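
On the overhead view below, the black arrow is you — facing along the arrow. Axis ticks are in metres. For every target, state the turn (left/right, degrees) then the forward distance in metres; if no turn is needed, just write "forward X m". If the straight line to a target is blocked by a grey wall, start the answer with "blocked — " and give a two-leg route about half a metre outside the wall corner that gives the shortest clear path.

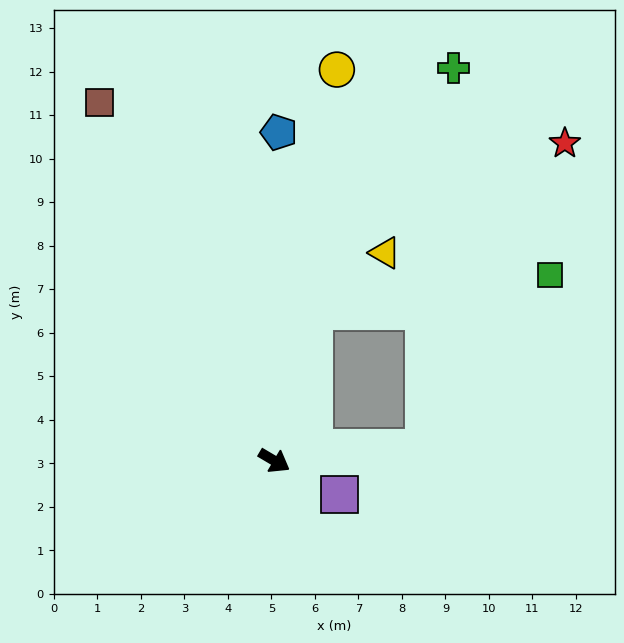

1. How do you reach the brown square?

turn left 147°, forward 9.2 m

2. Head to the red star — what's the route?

blocked — turn left 36°, forward 3.4 m, then turn left 60°, forward 7.7 m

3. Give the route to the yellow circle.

turn left 112°, forward 9.1 m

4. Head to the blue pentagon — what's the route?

turn left 120°, forward 7.5 m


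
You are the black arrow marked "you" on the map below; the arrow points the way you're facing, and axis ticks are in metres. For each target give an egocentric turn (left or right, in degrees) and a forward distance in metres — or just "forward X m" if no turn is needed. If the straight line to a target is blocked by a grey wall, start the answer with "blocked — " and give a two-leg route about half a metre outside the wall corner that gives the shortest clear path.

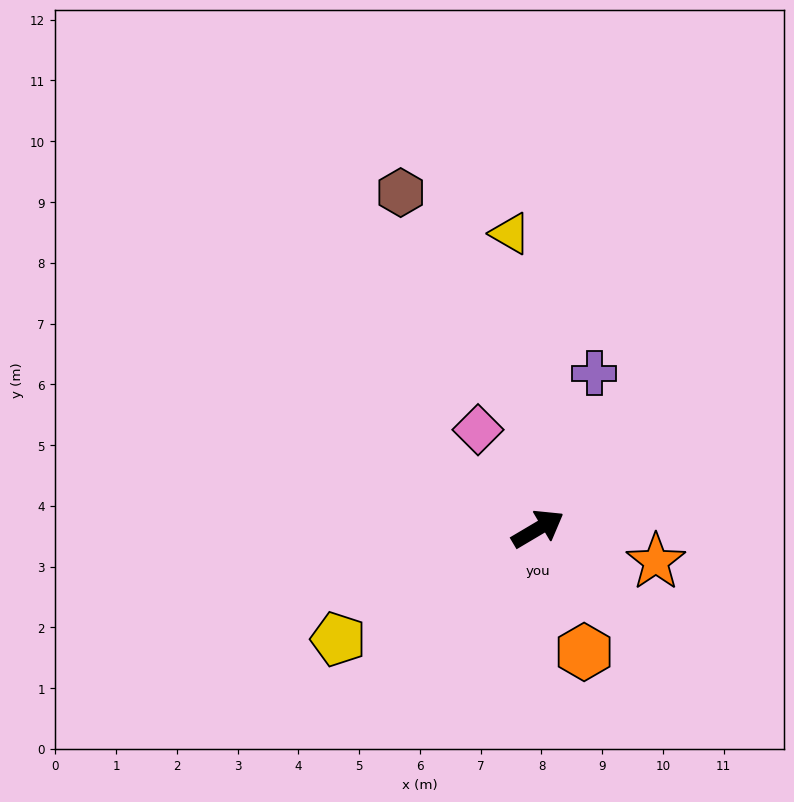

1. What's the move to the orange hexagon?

turn right 100°, forward 2.2 m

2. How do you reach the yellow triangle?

turn left 65°, forward 4.9 m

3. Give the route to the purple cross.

turn left 39°, forward 2.7 m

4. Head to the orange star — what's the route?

turn right 46°, forward 2.0 m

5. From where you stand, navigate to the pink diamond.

turn left 91°, forward 1.9 m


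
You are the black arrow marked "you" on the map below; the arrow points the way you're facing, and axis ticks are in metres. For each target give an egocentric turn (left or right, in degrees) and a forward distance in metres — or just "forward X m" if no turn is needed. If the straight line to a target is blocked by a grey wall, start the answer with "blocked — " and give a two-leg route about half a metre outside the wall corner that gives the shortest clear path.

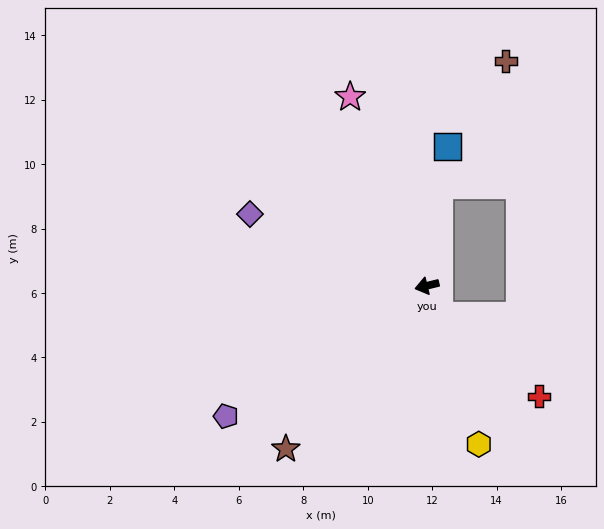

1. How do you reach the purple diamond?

turn right 36°, forward 5.9 m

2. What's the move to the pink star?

turn right 82°, forward 6.3 m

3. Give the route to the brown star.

turn left 35°, forward 6.7 m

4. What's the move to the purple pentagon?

turn left 19°, forward 7.4 m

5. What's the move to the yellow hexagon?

turn left 94°, forward 5.2 m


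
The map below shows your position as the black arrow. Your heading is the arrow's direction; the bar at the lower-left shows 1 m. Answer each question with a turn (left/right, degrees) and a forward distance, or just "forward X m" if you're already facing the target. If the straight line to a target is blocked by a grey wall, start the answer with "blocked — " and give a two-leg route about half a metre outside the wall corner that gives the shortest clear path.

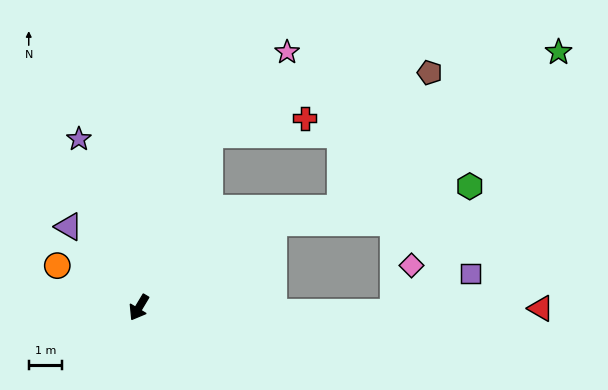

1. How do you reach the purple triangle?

turn right 108°, forward 3.2 m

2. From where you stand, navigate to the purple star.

turn right 129°, forward 5.4 m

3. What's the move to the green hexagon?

blocked — turn left 153°, forward 4.8 m, then turn right 22°, forward 6.1 m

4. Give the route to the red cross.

blocked — turn right 171°, forward 5.7 m, then turn right 59°, forward 2.9 m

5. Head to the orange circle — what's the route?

turn right 86°, forward 2.8 m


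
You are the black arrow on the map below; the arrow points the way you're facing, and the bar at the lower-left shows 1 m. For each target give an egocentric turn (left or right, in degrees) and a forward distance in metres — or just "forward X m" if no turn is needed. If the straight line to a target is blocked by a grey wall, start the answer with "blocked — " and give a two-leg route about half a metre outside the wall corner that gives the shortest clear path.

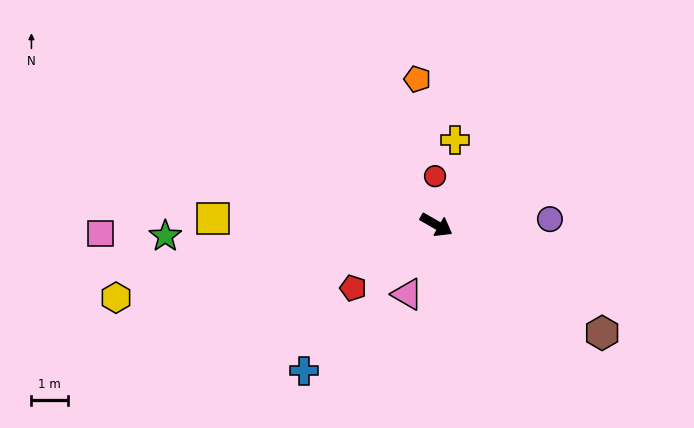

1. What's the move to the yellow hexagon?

turn right 137°, forward 8.9 m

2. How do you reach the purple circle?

turn left 33°, forward 3.1 m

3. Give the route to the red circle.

turn left 121°, forward 1.3 m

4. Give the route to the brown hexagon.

turn right 3°, forward 5.4 m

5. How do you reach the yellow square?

turn right 152°, forward 6.1 m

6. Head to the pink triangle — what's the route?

turn right 83°, forward 2.0 m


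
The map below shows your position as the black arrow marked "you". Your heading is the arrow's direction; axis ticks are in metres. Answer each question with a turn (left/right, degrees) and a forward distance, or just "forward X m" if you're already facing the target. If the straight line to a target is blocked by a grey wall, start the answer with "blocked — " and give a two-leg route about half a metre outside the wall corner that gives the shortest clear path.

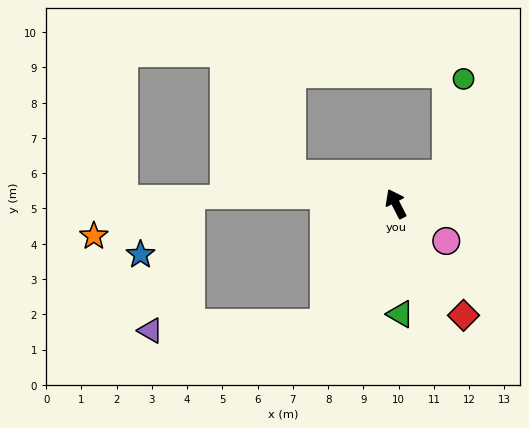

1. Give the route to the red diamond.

turn right 176°, forward 3.7 m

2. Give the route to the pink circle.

turn right 154°, forward 1.8 m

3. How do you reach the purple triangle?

blocked — turn left 122°, forward 3.9 m, then turn right 57°, forward 5.0 m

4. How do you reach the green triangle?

turn left 155°, forward 3.1 m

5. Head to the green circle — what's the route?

blocked — turn right 88°, forward 1.7 m, then turn left 51°, forward 2.8 m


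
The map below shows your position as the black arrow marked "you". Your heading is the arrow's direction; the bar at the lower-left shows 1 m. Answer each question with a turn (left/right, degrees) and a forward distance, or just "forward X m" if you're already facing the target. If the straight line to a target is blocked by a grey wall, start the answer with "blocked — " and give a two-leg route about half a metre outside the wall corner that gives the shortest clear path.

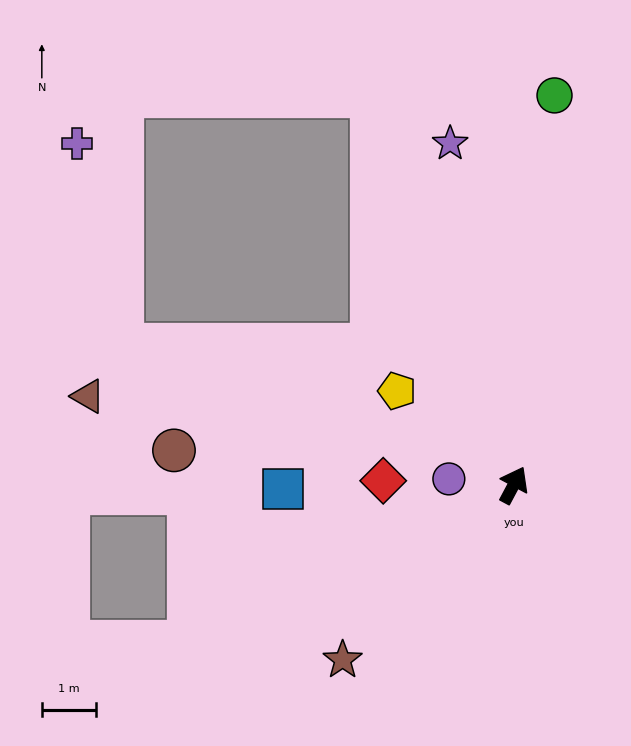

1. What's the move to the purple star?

turn left 39°, forward 6.4 m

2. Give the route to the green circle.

turn left 22°, forward 7.2 m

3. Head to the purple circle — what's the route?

turn left 113°, forward 1.2 m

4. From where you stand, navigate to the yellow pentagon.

turn left 79°, forward 2.7 m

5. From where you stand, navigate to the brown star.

turn left 164°, forward 4.5 m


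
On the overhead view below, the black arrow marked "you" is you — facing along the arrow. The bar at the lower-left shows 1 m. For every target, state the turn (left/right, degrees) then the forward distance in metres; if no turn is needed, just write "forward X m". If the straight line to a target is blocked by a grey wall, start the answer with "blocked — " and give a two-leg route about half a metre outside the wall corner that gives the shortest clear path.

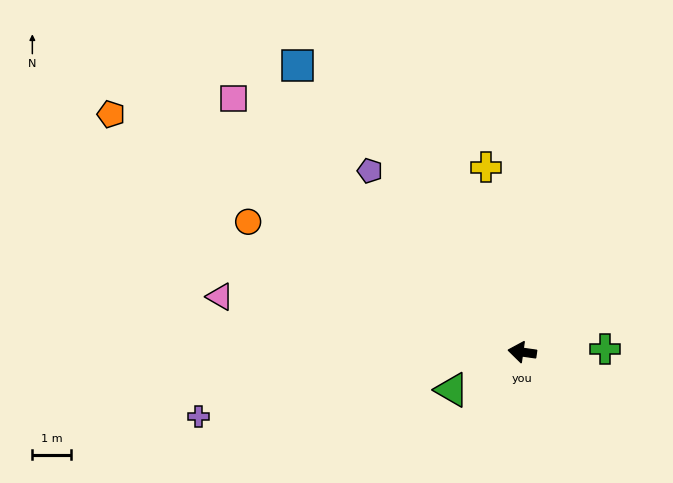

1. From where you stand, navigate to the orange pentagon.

turn right 22°, forward 12.2 m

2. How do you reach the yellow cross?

turn right 71°, forward 4.8 m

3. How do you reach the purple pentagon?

turn right 42°, forward 6.1 m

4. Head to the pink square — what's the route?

turn right 33°, forward 9.9 m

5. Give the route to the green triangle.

turn left 36°, forward 2.1 m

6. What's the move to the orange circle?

turn right 17°, forward 7.8 m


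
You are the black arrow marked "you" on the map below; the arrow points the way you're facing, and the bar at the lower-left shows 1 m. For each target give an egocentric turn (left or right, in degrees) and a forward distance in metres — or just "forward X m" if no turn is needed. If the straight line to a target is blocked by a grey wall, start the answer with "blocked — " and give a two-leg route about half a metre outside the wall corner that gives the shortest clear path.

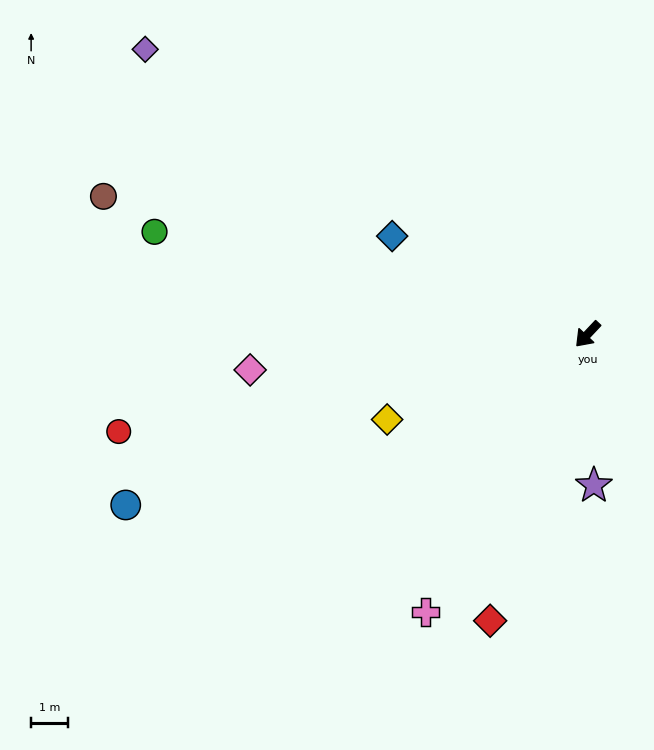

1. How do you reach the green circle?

turn right 60°, forward 12.0 m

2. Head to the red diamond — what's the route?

turn left 24°, forward 8.2 m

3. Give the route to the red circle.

turn right 35°, forward 12.9 m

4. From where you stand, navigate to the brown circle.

turn right 63°, forward 13.6 m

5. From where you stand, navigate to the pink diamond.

turn right 41°, forward 9.2 m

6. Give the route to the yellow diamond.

turn right 24°, forward 5.9 m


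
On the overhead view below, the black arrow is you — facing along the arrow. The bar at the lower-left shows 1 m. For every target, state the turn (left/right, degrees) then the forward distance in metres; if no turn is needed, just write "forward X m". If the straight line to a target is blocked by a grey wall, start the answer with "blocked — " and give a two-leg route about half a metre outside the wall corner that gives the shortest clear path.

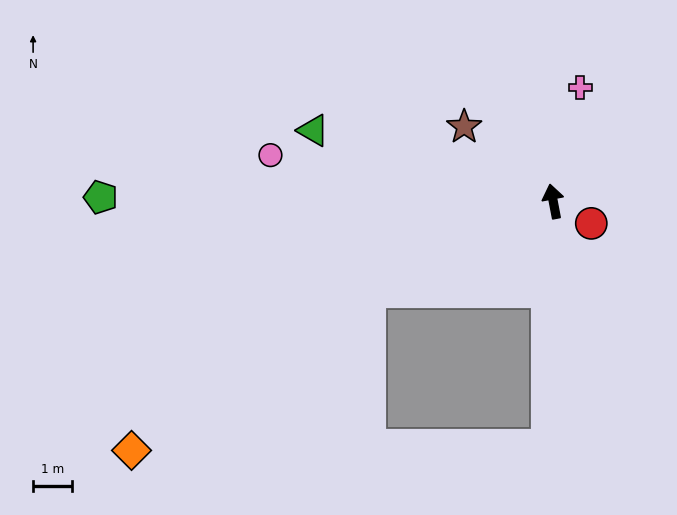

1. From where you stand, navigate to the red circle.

turn right 131°, forward 1.1 m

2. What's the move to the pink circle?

turn left 70°, forward 7.3 m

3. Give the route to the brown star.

turn left 39°, forward 3.0 m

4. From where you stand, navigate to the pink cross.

turn right 24°, forward 3.0 m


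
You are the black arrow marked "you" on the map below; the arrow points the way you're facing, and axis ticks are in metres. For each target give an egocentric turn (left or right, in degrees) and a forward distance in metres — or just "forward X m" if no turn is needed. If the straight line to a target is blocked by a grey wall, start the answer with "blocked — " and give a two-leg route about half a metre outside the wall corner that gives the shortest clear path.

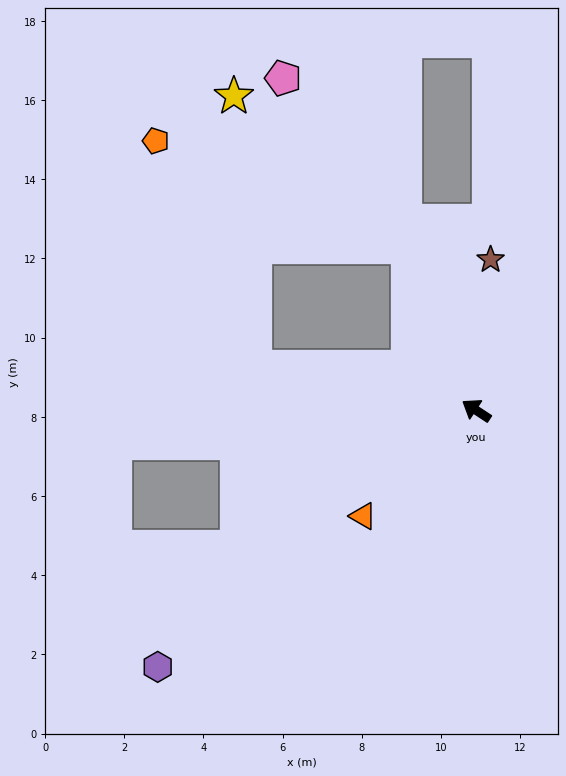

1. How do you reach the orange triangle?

turn left 76°, forward 3.9 m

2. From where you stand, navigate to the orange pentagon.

blocked — turn right 34°, forward 4.5 m, then turn left 44°, forward 6.9 m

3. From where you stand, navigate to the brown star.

turn right 62°, forward 3.8 m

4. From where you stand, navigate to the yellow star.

blocked — turn right 34°, forward 4.5 m, then turn left 26°, forward 5.8 m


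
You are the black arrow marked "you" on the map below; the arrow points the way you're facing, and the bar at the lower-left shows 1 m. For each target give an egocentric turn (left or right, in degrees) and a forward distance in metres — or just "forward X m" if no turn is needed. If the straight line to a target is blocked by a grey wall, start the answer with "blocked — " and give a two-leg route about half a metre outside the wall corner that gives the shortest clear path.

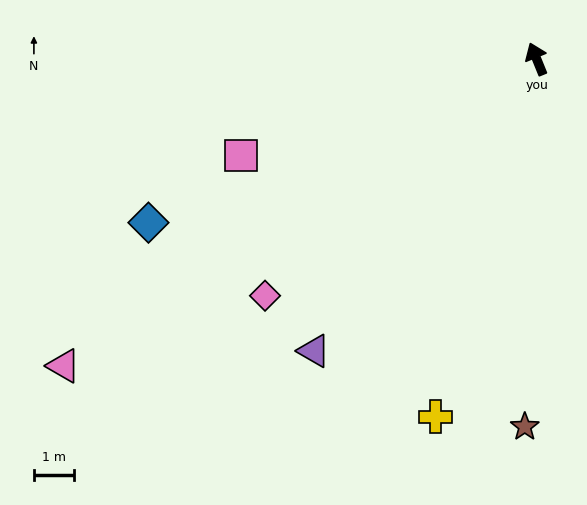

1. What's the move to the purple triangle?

turn left 121°, forward 9.2 m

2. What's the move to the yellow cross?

turn left 142°, forward 9.3 m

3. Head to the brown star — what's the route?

turn left 156°, forward 9.2 m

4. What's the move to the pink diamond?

turn left 109°, forward 9.0 m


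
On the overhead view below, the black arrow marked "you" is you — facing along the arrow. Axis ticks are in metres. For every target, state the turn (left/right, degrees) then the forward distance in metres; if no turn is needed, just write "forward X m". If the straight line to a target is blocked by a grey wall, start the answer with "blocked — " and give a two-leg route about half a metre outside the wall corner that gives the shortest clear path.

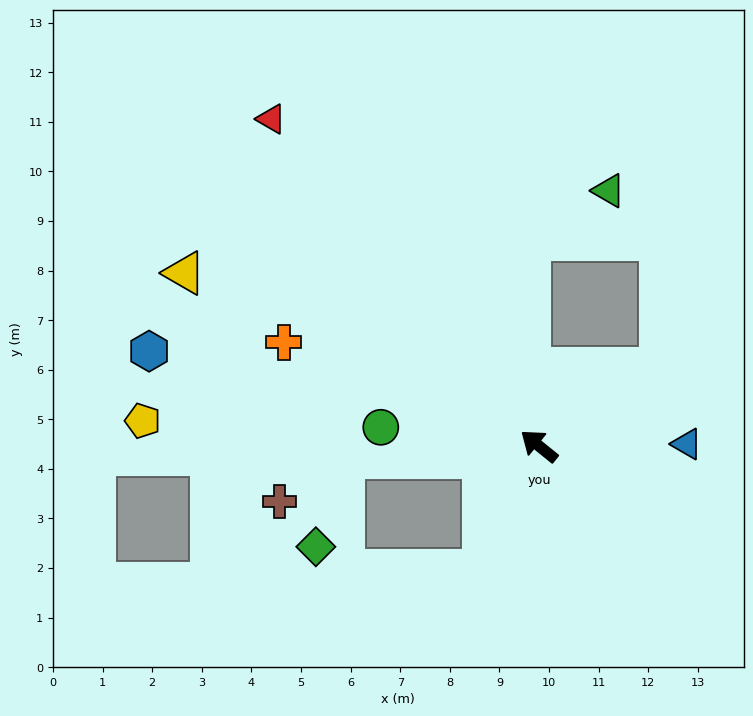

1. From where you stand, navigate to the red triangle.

turn right 12°, forward 8.5 m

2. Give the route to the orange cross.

turn left 17°, forward 5.6 m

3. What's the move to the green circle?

turn left 32°, forward 3.2 m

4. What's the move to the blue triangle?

turn right 140°, forward 3.0 m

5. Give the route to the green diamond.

blocked — turn left 42°, forward 3.9 m, then turn left 69°, forward 1.9 m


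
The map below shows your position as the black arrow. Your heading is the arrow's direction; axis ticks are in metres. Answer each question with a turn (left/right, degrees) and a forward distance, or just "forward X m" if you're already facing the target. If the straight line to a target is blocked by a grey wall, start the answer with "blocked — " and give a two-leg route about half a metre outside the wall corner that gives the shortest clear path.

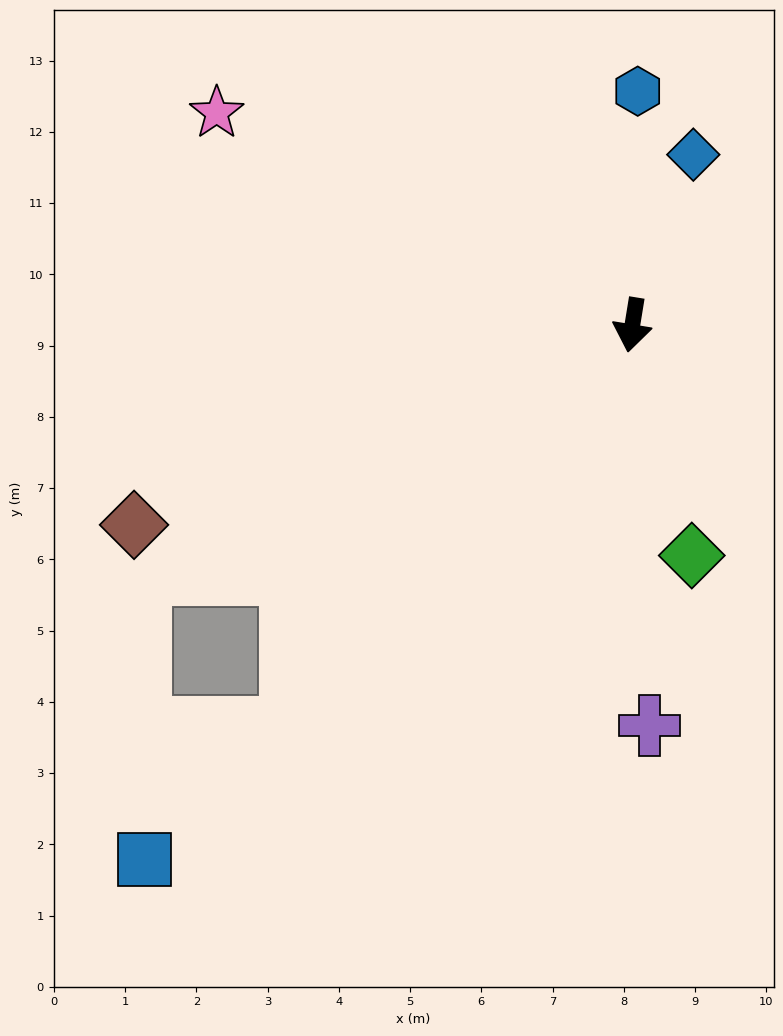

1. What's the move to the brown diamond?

turn right 59°, forward 7.5 m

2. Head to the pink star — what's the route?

turn right 108°, forward 6.5 m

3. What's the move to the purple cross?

turn left 12°, forward 5.6 m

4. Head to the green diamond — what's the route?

turn left 24°, forward 3.3 m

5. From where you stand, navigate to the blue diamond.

turn left 170°, forward 2.5 m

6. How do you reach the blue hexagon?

turn right 172°, forward 3.3 m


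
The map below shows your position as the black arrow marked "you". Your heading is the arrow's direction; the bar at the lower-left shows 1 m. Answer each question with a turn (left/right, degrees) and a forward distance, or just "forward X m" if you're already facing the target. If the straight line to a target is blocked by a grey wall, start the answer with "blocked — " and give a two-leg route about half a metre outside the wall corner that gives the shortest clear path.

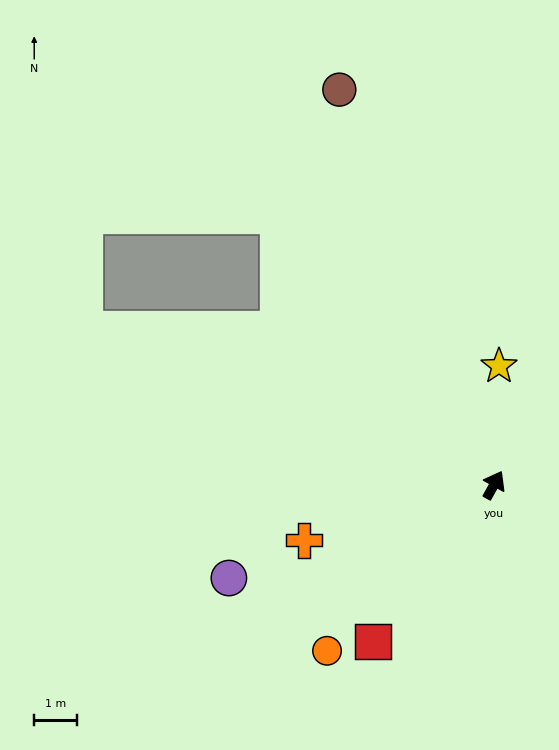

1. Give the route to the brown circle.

turn left 50°, forward 10.0 m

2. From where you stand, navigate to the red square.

turn left 171°, forward 4.7 m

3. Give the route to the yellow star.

turn left 27°, forward 2.8 m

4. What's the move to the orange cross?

turn left 135°, forward 4.7 m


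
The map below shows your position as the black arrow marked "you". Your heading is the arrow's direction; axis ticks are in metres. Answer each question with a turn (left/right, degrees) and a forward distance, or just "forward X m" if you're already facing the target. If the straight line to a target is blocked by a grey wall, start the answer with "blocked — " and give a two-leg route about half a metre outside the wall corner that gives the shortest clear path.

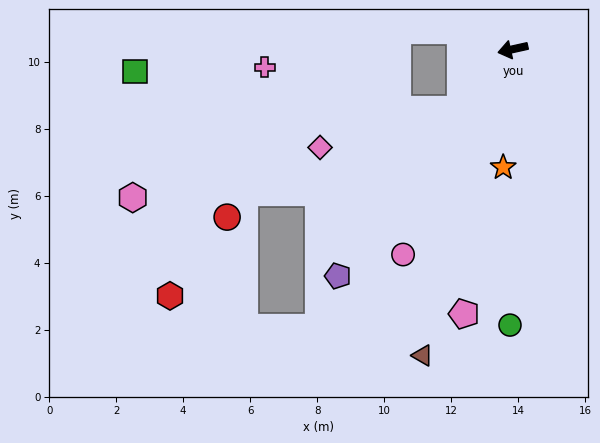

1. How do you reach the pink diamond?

blocked — turn left 37°, forward 2.4 m, then turn right 35°, forward 4.4 m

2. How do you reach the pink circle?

turn left 49°, forward 7.0 m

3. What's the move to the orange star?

turn left 73°, forward 3.5 m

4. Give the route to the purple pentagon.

turn left 40°, forward 8.6 m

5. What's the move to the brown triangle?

turn left 61°, forward 9.5 m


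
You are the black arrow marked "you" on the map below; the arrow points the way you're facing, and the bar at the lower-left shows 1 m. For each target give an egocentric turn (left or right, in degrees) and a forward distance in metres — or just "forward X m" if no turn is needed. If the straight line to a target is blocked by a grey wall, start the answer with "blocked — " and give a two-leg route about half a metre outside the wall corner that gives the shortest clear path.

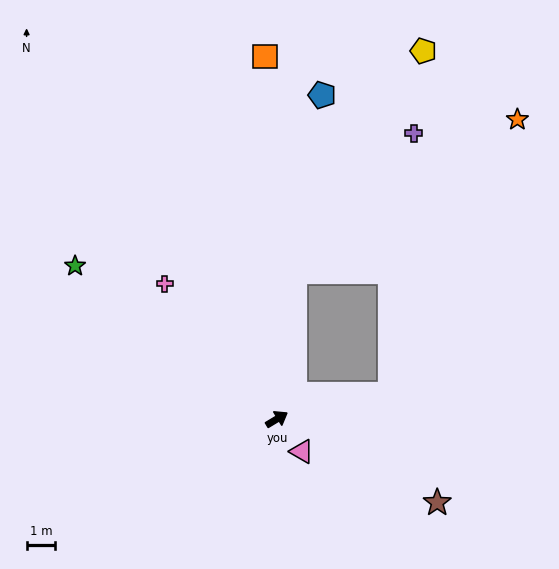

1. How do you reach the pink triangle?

turn right 84°, forward 1.4 m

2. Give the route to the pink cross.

turn left 99°, forward 6.1 m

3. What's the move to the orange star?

blocked — turn left 52°, forward 5.2 m, then turn right 49°, forward 9.4 m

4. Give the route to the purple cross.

blocked — turn left 52°, forward 5.2 m, then turn right 34°, forward 6.3 m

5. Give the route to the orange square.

turn left 61°, forward 12.6 m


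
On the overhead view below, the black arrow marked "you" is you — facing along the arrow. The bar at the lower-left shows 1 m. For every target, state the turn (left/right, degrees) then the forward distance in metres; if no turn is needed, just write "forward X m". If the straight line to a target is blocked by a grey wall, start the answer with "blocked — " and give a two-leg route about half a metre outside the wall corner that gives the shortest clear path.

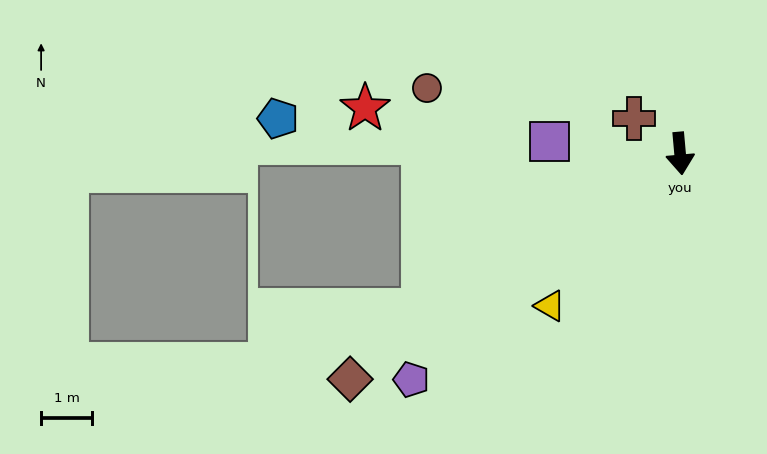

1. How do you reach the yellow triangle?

turn right 46°, forward 3.9 m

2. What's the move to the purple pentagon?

turn right 55°, forward 6.9 m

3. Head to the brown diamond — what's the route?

turn right 61°, forward 7.9 m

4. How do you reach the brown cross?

turn right 132°, forward 1.1 m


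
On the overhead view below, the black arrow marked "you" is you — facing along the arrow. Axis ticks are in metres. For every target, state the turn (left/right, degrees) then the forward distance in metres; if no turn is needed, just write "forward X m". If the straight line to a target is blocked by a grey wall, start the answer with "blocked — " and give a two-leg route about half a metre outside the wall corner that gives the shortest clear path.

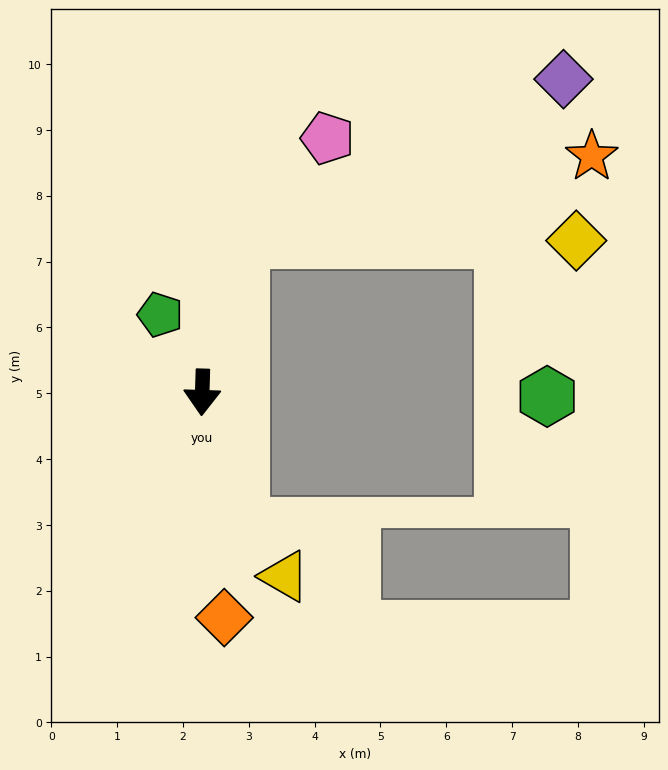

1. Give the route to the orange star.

blocked — turn left 167°, forward 2.4 m, then turn right 62°, forward 5.5 m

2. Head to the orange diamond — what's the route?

turn left 7°, forward 3.4 m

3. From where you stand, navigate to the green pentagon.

turn right 150°, forward 1.3 m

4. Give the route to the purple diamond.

blocked — turn left 167°, forward 2.4 m, then turn right 49°, forward 5.5 m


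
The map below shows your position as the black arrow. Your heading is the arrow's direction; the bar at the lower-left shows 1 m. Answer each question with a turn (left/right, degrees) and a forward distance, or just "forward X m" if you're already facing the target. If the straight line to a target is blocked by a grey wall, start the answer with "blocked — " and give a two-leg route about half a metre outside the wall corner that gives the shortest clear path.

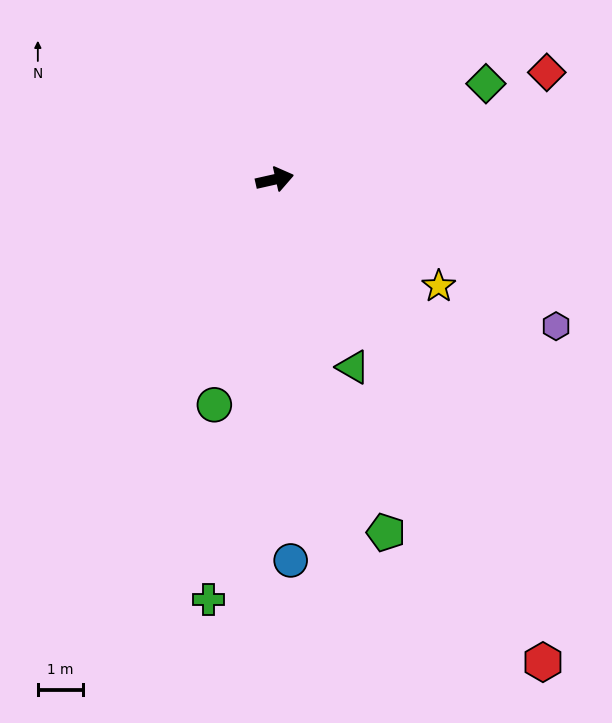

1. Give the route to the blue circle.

turn right 100°, forward 8.5 m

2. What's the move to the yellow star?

turn right 46°, forward 4.4 m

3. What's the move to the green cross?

turn right 112°, forward 9.5 m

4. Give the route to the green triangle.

turn right 80°, forward 4.5 m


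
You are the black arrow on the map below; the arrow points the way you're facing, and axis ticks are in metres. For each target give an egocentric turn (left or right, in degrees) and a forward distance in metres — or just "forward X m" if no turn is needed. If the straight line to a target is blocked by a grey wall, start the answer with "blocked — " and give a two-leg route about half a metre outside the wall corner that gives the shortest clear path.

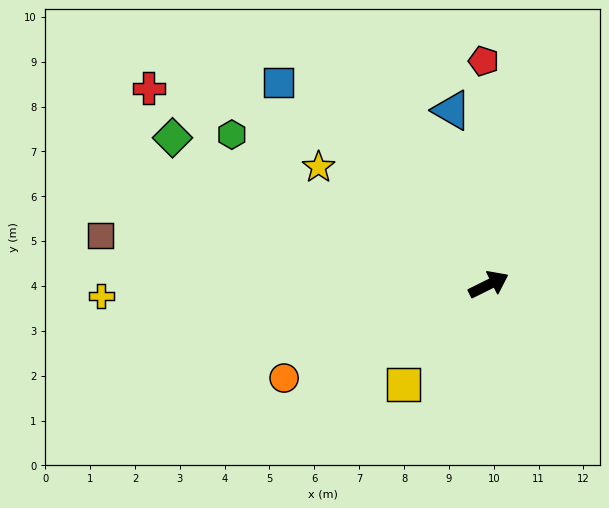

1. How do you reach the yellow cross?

turn left 155°, forward 8.6 m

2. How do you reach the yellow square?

turn right 157°, forward 2.9 m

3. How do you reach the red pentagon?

turn left 65°, forward 5.0 m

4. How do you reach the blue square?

turn left 110°, forward 6.5 m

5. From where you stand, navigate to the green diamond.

turn left 129°, forward 7.8 m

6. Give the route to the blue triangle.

turn left 76°, forward 4.0 m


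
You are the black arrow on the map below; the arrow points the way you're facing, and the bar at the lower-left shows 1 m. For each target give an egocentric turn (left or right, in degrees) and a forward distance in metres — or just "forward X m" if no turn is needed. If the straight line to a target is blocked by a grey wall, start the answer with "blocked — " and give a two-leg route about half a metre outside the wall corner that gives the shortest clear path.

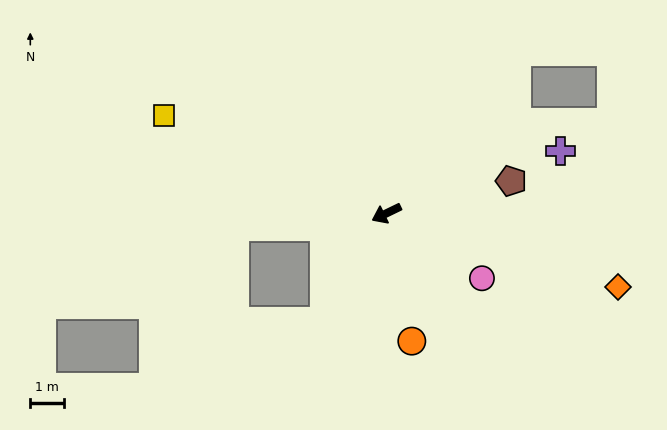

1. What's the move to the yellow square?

turn right 50°, forward 7.1 m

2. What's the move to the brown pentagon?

turn left 169°, forward 3.8 m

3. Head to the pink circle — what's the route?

turn left 120°, forward 3.4 m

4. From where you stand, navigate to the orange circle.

turn left 75°, forward 3.8 m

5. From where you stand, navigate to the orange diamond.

turn left 136°, forward 7.1 m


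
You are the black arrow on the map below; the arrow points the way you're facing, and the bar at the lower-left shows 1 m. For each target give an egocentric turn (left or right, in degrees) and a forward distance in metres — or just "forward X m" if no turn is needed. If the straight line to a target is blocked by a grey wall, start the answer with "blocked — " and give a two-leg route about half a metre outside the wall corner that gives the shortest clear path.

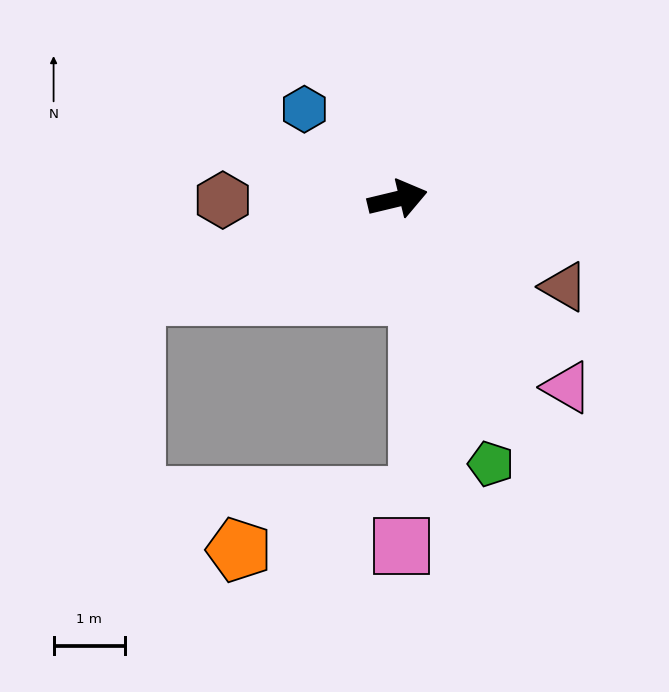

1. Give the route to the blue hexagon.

turn left 123°, forward 1.8 m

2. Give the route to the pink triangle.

turn right 62°, forward 3.5 m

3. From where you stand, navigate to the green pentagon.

turn right 84°, forward 3.9 m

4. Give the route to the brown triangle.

turn right 41°, forward 2.6 m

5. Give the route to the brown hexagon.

turn left 167°, forward 2.4 m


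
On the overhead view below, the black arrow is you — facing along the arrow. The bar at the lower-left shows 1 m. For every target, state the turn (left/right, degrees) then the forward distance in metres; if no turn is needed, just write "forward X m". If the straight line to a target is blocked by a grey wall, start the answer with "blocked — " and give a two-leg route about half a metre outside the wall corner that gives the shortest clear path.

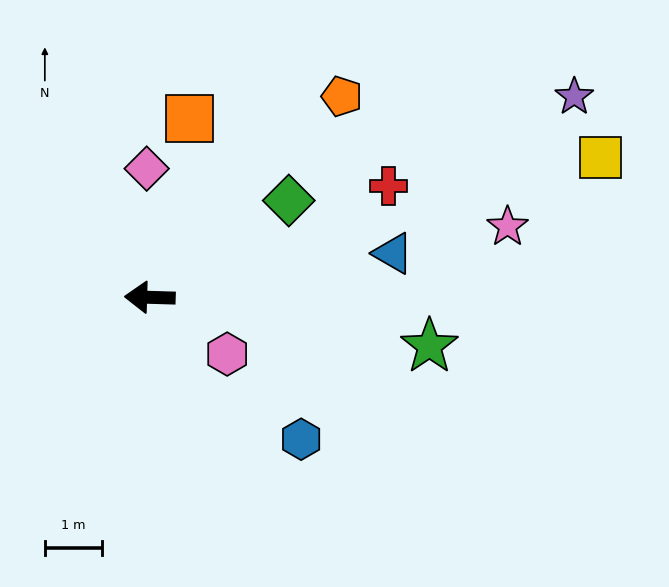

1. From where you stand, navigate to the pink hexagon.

turn left 145°, forward 1.7 m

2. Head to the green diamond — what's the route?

turn right 143°, forward 2.9 m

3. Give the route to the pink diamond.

turn right 87°, forward 2.2 m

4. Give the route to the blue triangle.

turn right 168°, forward 4.3 m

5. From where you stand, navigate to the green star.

turn left 172°, forward 4.9 m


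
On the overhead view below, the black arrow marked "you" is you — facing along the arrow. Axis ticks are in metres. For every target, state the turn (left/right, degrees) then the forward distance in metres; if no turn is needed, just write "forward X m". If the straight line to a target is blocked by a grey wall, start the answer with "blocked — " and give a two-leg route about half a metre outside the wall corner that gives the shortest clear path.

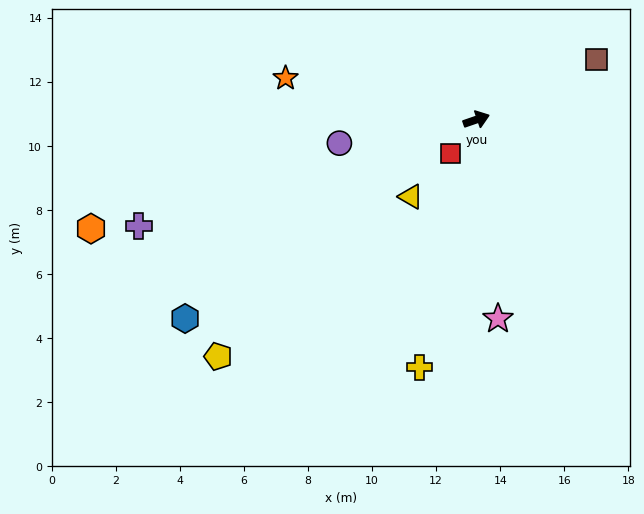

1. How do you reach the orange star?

turn left 149°, forward 6.1 m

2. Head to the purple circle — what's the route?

turn left 171°, forward 4.3 m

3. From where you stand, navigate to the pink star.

turn right 103°, forward 6.2 m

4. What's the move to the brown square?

turn left 8°, forward 4.2 m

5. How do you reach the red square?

turn right 146°, forward 1.3 m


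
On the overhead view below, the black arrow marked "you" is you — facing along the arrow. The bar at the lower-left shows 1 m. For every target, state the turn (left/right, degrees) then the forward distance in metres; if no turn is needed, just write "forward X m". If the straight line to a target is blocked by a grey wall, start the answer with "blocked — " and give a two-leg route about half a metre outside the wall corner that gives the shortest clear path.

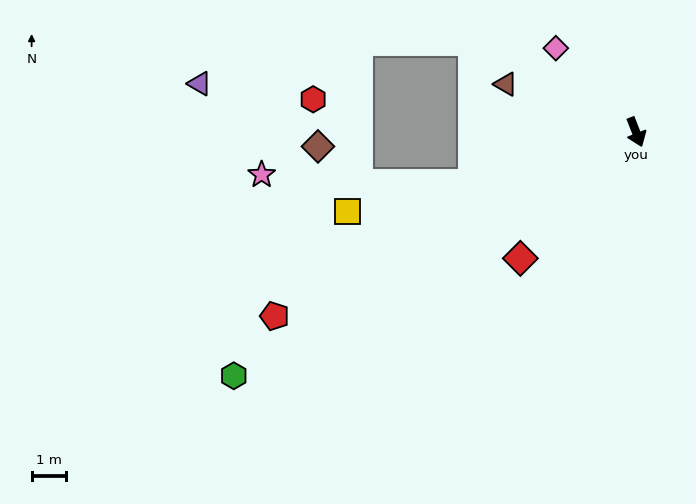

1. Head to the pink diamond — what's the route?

turn right 158°, forward 3.3 m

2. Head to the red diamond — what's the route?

turn right 64°, forward 4.9 m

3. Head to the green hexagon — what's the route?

turn right 80°, forward 13.5 m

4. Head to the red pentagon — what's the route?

turn right 84°, forward 11.7 m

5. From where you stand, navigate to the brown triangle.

turn right 131°, forward 4.0 m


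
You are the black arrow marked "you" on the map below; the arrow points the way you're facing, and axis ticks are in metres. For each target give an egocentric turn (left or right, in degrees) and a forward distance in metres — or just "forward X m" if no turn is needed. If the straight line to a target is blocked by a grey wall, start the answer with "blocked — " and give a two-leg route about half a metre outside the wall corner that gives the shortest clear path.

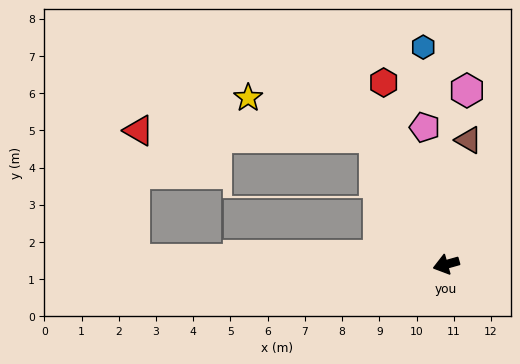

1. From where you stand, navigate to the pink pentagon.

turn right 97°, forward 3.7 m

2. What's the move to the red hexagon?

turn right 87°, forward 5.2 m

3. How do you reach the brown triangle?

turn right 116°, forward 3.4 m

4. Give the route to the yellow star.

blocked — turn right 77°, forward 3.9 m, then turn left 44°, forward 3.6 m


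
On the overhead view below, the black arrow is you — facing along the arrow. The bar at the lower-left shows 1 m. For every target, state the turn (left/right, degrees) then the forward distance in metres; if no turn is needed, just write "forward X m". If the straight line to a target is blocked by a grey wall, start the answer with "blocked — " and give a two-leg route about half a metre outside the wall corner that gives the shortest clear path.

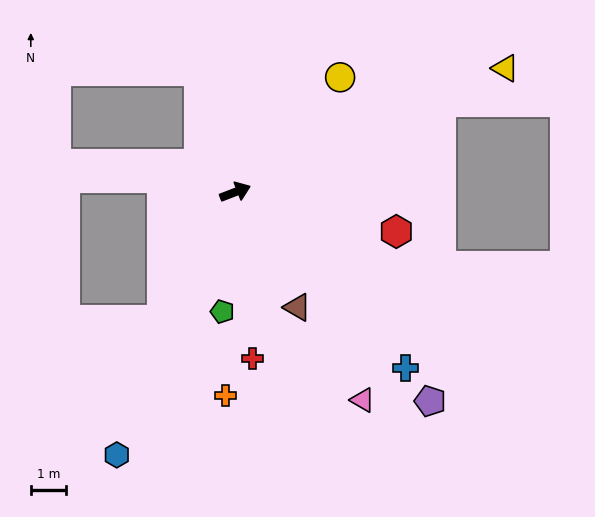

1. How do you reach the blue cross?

turn right 67°, forward 7.0 m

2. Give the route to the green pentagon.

turn right 117°, forward 3.4 m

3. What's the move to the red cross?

turn right 105°, forward 4.8 m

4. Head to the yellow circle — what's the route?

turn left 26°, forward 4.4 m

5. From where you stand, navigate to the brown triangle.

turn right 83°, forward 3.7 m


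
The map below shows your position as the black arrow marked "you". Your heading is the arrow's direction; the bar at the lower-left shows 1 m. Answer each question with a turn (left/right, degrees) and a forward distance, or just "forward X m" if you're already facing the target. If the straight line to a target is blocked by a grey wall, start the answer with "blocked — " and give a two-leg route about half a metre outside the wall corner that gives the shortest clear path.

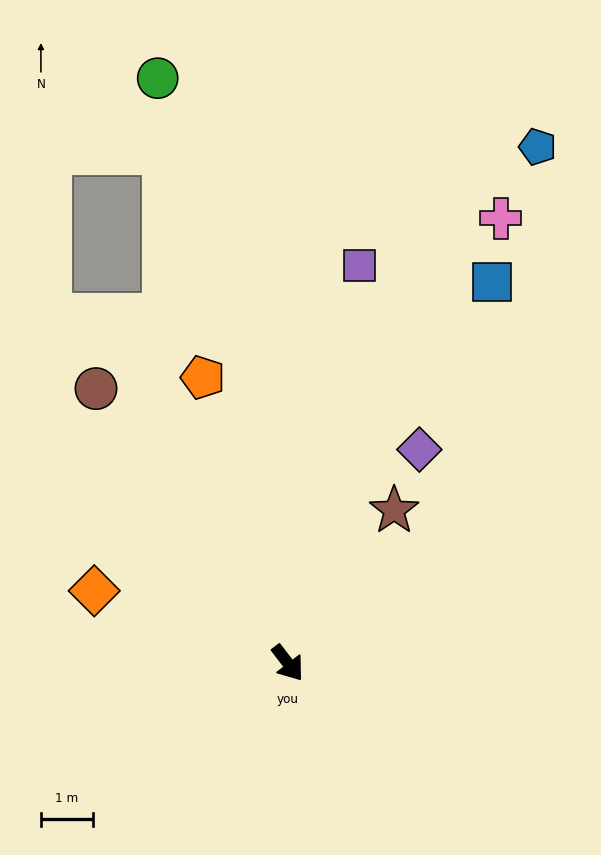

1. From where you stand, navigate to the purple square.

turn left 132°, forward 7.7 m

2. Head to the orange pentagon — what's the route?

turn left 159°, forward 5.7 m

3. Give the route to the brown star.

turn left 108°, forward 3.6 m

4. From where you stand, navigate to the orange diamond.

turn right 148°, forward 4.0 m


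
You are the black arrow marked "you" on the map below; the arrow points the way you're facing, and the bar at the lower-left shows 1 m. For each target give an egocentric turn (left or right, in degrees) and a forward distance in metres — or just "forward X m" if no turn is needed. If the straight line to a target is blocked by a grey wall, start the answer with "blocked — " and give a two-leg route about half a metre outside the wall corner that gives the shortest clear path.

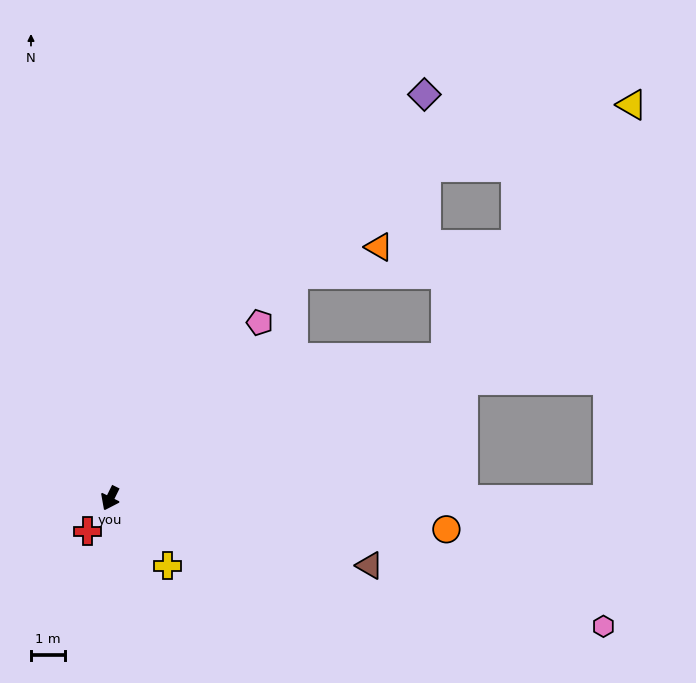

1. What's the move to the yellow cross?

turn left 67°, forward 2.6 m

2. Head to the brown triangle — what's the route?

turn left 102°, forward 7.9 m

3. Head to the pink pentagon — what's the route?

turn left 166°, forward 6.8 m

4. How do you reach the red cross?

turn right 8°, forward 1.2 m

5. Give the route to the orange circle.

turn left 111°, forward 9.9 m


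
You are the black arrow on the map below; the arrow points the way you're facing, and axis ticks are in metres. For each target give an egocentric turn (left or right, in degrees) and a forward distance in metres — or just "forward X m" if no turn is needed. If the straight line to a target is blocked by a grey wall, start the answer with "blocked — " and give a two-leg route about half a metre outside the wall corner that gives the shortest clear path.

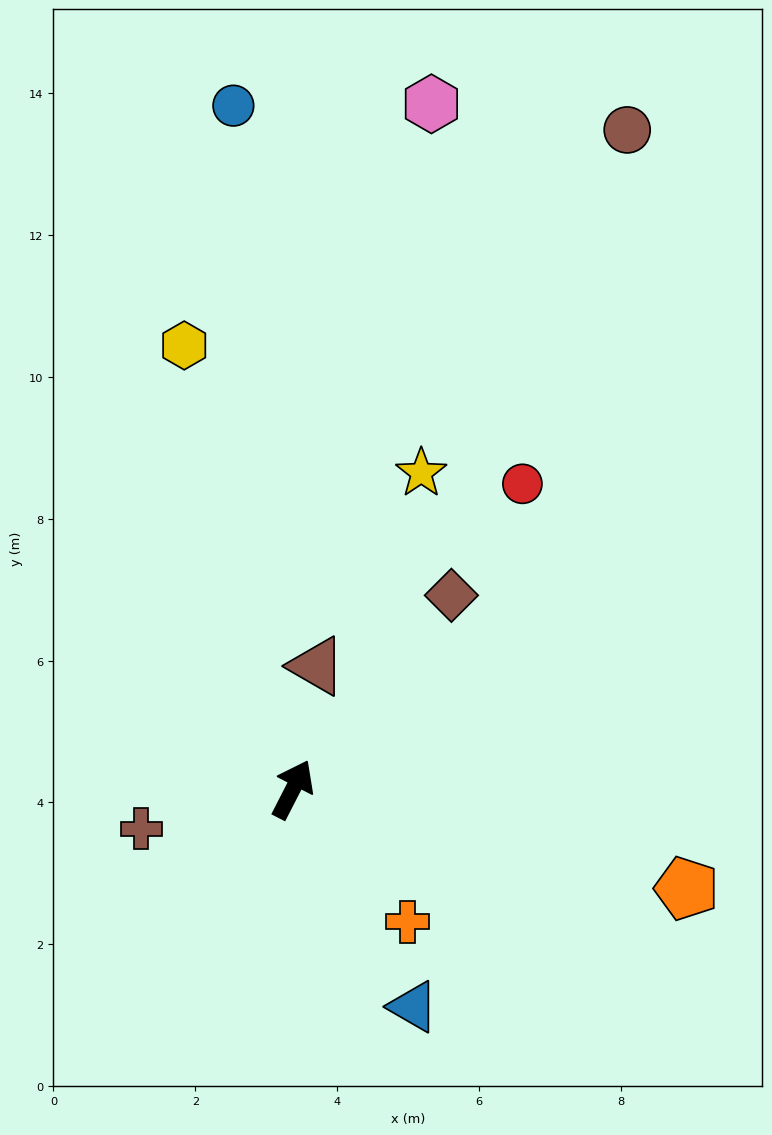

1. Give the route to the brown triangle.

turn left 16°, forward 1.8 m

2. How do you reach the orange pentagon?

turn right 77°, forward 5.7 m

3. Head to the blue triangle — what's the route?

turn right 124°, forward 3.5 m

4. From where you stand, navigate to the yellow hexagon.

turn left 41°, forward 6.4 m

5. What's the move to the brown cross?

turn left 132°, forward 2.2 m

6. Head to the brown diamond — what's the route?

turn right 12°, forward 3.5 m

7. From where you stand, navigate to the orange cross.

turn right 112°, forward 2.5 m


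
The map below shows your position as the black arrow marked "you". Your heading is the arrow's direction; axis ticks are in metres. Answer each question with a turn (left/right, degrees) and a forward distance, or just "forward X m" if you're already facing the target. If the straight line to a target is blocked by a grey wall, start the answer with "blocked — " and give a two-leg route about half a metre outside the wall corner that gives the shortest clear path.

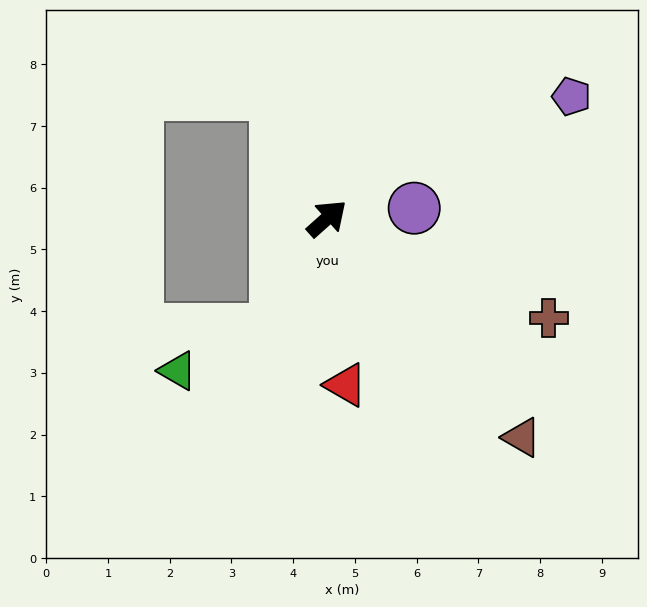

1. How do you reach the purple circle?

turn right 35°, forward 1.4 m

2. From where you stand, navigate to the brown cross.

turn right 66°, forward 3.9 m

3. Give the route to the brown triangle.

turn right 90°, forward 4.7 m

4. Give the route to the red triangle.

turn right 125°, forward 2.7 m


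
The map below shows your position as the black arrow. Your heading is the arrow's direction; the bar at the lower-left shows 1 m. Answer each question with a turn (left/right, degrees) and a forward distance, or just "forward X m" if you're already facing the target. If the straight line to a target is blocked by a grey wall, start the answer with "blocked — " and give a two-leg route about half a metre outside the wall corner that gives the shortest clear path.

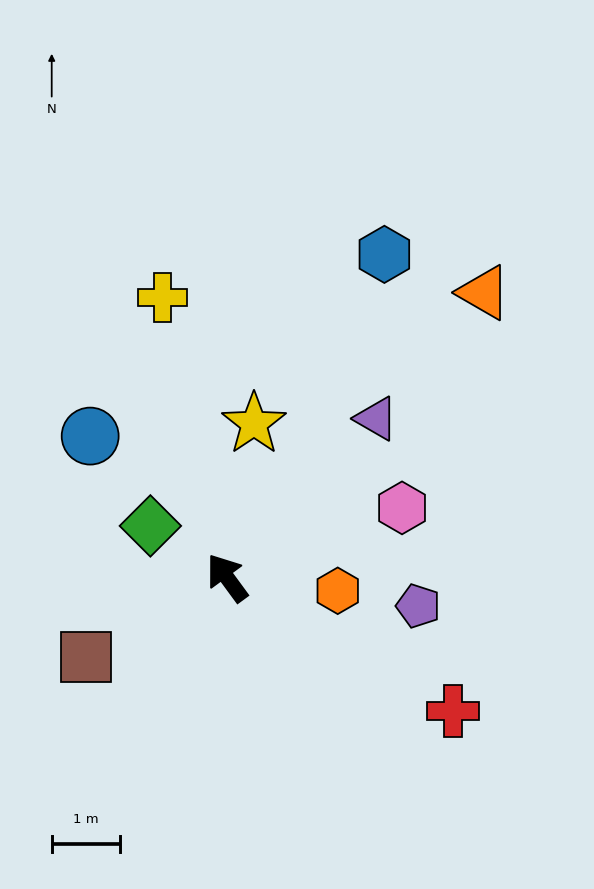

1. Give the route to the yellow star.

turn right 46°, forward 2.3 m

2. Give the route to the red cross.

turn right 157°, forward 3.8 m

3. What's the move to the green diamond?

turn left 20°, forward 1.3 m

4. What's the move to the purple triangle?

turn right 79°, forward 3.2 m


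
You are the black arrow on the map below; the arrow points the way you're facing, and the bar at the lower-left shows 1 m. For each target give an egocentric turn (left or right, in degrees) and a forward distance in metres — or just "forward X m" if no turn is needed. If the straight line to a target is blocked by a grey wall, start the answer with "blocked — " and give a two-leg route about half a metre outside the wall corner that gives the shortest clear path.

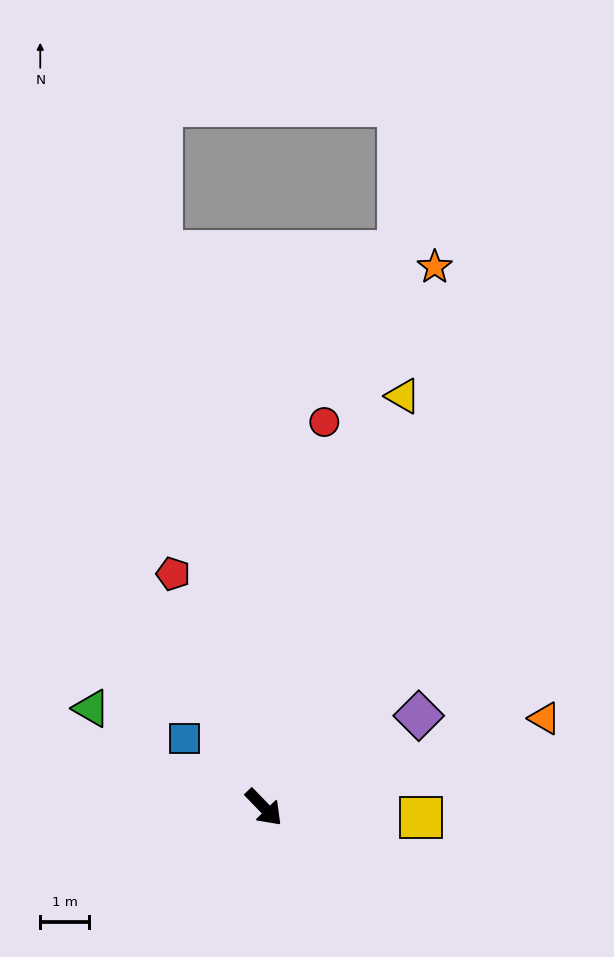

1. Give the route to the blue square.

turn right 175°, forward 2.1 m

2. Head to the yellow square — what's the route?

turn left 42°, forward 3.2 m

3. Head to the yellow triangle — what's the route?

turn left 117°, forward 8.8 m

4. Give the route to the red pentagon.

turn left 157°, forward 5.1 m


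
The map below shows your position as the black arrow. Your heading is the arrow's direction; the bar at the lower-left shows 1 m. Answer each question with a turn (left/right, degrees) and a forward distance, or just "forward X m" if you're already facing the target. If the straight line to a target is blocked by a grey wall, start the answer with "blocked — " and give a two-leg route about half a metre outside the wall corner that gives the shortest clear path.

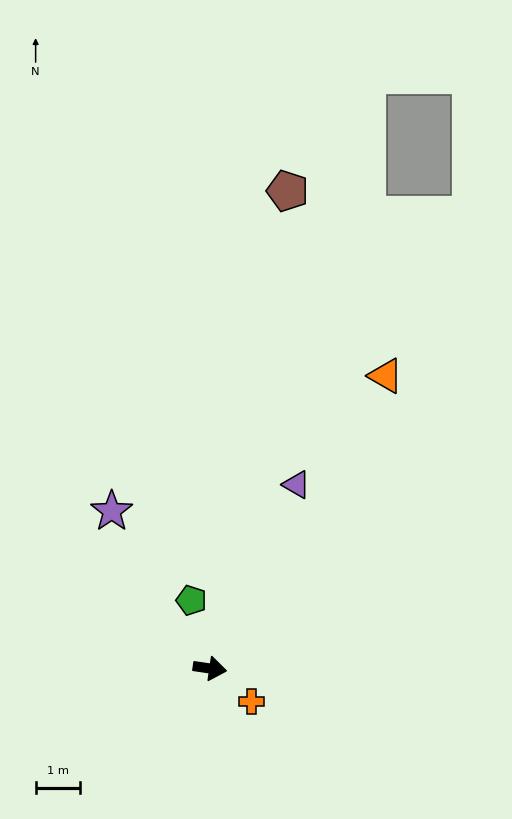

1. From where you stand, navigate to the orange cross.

turn right 30°, forward 1.2 m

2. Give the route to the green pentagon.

turn left 114°, forward 1.6 m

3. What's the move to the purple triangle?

turn left 73°, forward 4.6 m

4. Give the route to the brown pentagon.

turn left 89°, forward 11.0 m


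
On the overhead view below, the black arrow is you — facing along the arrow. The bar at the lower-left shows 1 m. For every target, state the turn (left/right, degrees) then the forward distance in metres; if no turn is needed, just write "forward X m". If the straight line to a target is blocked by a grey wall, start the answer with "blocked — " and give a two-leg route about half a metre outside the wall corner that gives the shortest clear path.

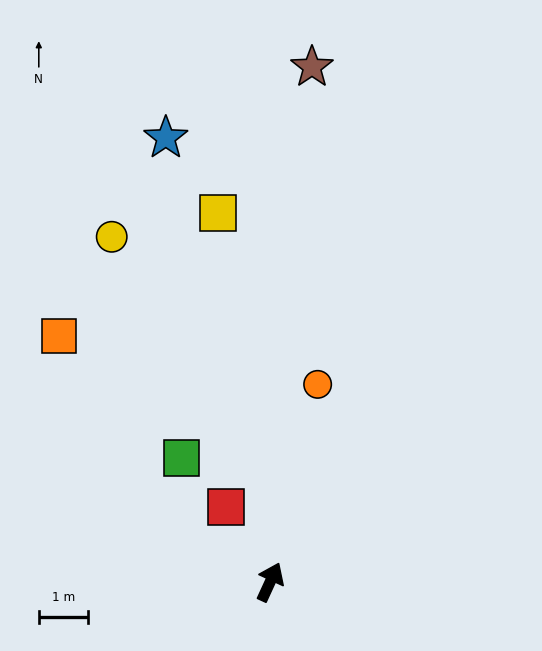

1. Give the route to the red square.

turn left 55°, forward 1.8 m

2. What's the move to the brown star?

turn left 20°, forward 10.6 m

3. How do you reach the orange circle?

turn left 11°, forward 4.2 m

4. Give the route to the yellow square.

turn left 33°, forward 7.6 m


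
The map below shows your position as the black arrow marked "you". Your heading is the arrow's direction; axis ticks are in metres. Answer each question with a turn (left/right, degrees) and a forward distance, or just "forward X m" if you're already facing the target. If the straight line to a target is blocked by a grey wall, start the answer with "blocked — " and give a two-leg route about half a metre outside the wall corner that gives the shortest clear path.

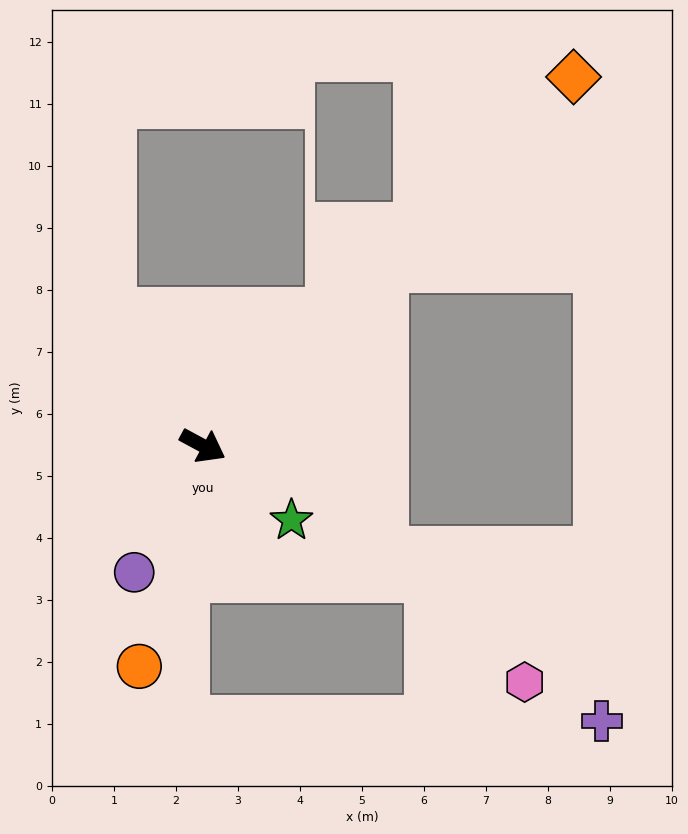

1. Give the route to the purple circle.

turn right 90°, forward 2.3 m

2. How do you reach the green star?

turn right 12°, forward 1.9 m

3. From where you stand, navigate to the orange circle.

turn right 78°, forward 3.7 m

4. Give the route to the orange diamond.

turn left 73°, forward 8.4 m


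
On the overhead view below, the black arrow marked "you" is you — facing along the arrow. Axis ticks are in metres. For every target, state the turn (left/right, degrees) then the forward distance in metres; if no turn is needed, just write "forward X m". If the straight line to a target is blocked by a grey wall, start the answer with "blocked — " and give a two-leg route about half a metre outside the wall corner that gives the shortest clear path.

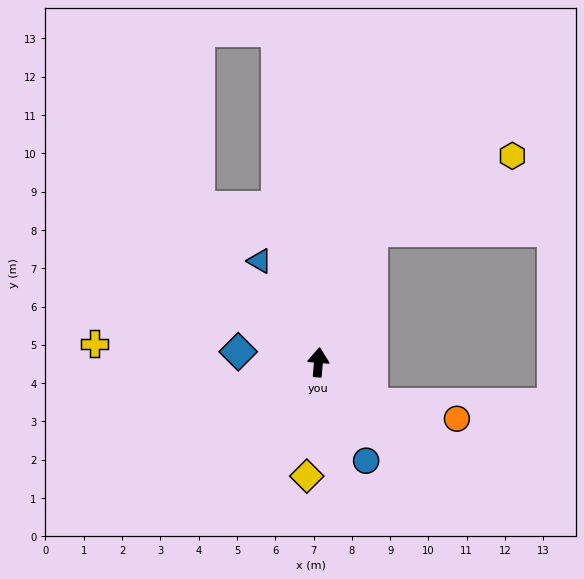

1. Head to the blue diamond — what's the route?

turn left 87°, forward 2.1 m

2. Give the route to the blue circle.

turn right 149°, forward 2.9 m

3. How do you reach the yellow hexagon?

blocked — turn right 17°, forward 3.7 m, then turn right 40°, forward 4.1 m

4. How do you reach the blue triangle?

turn left 35°, forward 3.1 m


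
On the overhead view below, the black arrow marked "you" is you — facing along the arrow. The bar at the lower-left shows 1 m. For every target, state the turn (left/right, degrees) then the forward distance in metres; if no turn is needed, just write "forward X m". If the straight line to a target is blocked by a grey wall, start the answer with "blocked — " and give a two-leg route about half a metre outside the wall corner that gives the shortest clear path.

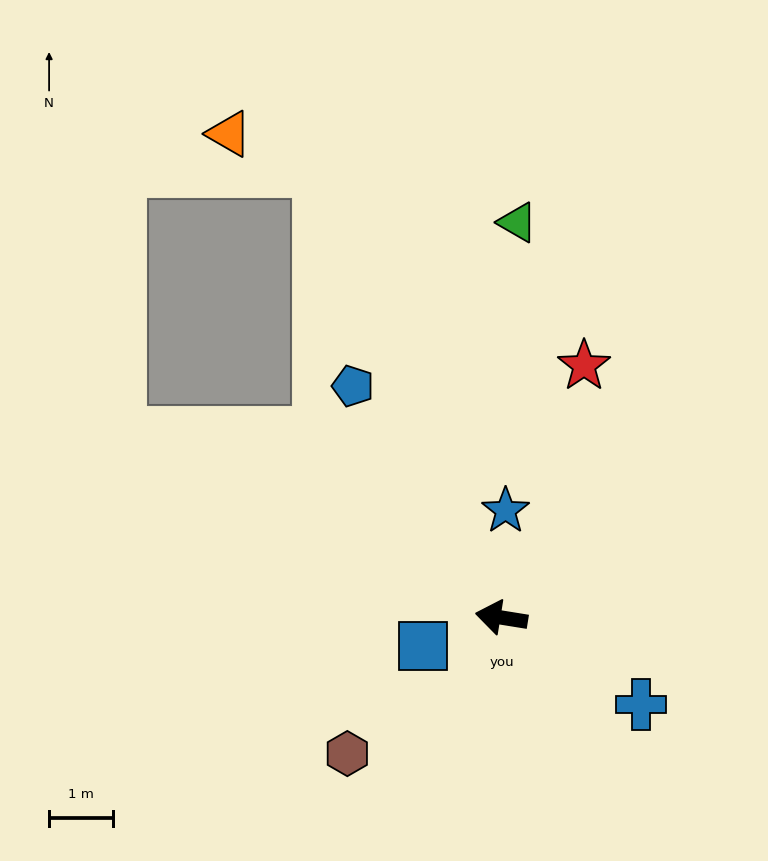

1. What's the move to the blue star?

turn right 83°, forward 1.7 m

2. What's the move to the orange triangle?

blocked — turn right 59°, forward 7.5 m, then turn left 46°, forward 1.5 m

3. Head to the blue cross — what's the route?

turn left 157°, forward 2.6 m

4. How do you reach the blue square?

turn left 29°, forward 1.3 m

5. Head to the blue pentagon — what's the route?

turn right 48°, forward 4.3 m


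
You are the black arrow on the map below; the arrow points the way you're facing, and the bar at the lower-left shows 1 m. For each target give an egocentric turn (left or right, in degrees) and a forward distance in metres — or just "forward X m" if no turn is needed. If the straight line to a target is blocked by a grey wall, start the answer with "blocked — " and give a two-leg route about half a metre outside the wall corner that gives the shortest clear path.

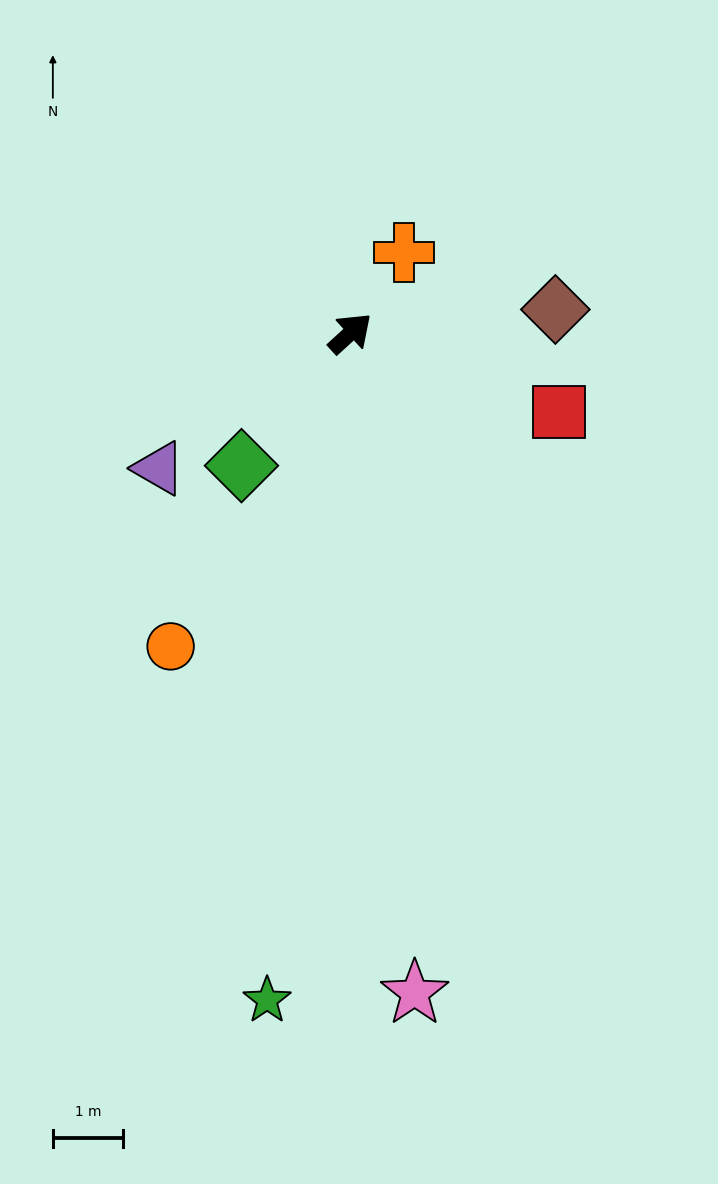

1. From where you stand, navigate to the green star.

turn right 139°, forward 9.6 m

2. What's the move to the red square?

turn right 63°, forward 3.2 m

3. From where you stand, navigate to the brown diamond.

turn right 36°, forward 3.0 m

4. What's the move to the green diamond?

turn right 172°, forward 2.5 m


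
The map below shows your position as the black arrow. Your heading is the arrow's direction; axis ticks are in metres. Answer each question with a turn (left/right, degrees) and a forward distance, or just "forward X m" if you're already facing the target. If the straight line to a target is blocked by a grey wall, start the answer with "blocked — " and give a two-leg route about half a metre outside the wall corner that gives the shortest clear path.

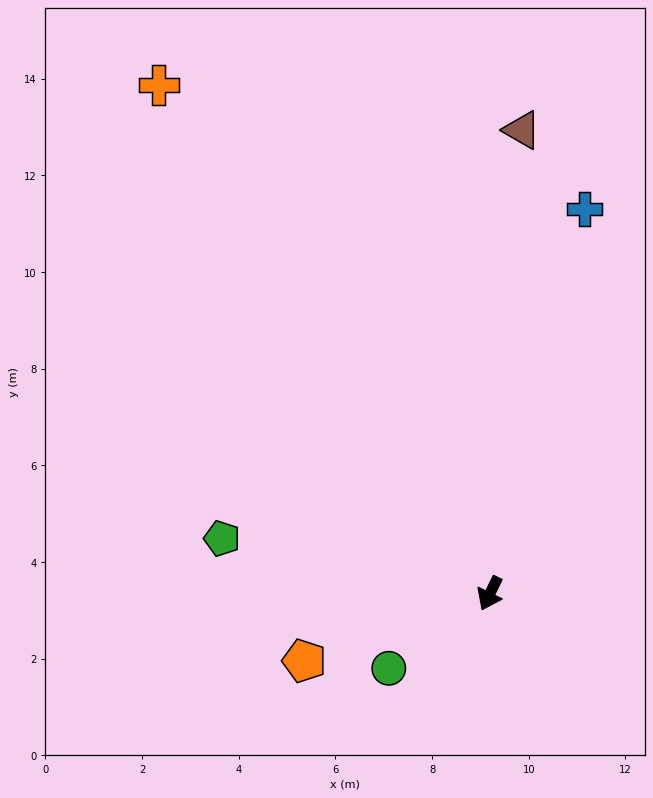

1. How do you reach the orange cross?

turn right 121°, forward 12.6 m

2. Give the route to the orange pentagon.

turn right 44°, forward 4.1 m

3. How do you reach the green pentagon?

turn right 76°, forward 5.7 m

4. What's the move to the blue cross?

turn right 168°, forward 8.2 m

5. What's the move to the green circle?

turn right 28°, forward 2.6 m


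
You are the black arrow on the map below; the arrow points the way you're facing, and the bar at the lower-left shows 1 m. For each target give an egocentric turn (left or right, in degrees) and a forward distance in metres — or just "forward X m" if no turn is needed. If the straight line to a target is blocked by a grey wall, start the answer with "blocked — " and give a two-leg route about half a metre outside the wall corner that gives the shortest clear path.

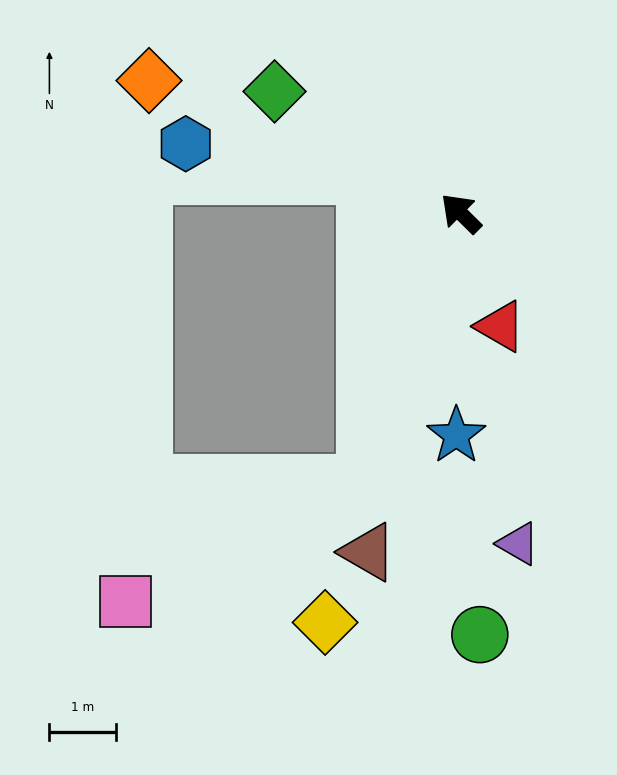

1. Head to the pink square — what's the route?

blocked — turn left 115°, forward 4.3 m, then turn right 44°, forward 4.0 m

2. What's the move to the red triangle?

turn left 154°, forward 1.8 m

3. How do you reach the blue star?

turn left 134°, forward 3.3 m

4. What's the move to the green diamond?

turn left 12°, forward 3.3 m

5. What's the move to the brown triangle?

turn left 119°, forward 5.3 m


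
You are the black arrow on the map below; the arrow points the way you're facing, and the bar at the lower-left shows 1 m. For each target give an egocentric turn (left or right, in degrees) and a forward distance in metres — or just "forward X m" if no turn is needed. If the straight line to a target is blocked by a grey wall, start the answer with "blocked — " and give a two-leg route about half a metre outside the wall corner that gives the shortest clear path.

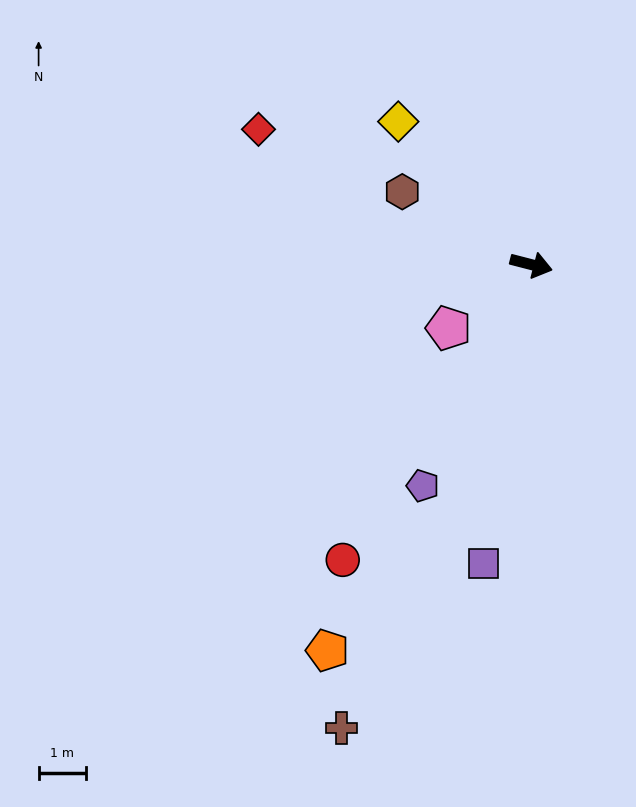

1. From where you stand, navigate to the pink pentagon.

turn right 128°, forward 2.2 m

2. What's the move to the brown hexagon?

turn left 165°, forward 3.1 m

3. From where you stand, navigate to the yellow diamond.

turn left 147°, forward 4.1 m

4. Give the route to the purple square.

turn right 85°, forward 6.4 m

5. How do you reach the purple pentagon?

turn right 102°, forward 5.2 m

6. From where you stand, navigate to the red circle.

turn right 108°, forward 7.4 m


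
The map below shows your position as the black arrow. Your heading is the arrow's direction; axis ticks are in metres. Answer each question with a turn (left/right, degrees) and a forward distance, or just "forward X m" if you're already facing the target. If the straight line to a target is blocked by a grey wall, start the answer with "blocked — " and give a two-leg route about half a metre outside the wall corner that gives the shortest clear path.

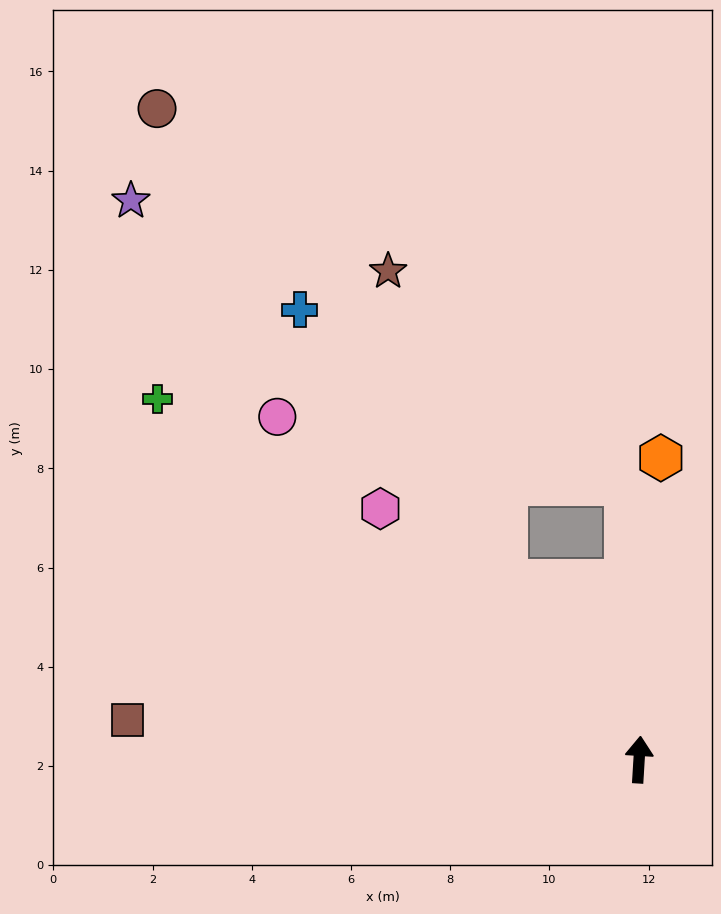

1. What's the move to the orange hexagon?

forward 6.1 m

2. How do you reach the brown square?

turn left 89°, forward 10.3 m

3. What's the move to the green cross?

turn left 57°, forward 12.1 m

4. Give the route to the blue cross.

turn left 40°, forward 11.4 m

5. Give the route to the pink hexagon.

turn left 49°, forward 7.3 m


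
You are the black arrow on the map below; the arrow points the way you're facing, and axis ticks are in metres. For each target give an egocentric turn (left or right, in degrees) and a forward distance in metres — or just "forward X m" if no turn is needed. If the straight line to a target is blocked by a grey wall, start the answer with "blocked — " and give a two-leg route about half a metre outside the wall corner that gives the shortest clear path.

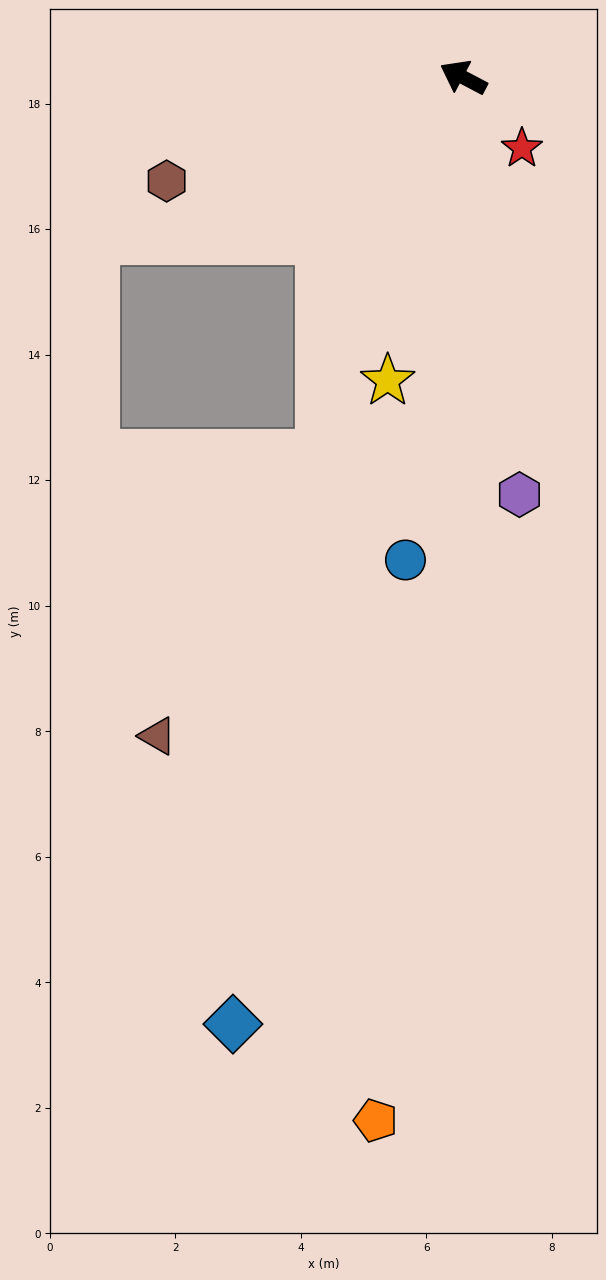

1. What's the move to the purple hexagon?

turn left 125°, forward 6.7 m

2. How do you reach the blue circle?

turn left 111°, forward 7.7 m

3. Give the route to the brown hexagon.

turn left 47°, forward 5.0 m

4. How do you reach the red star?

turn left 157°, forward 1.5 m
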